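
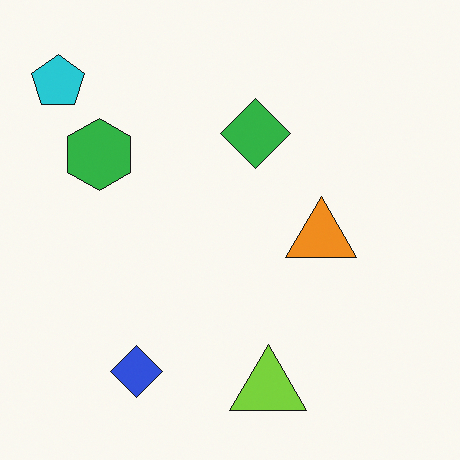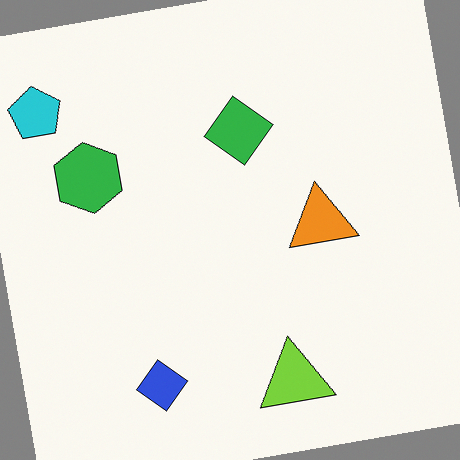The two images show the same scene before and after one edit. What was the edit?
The image was rotated counter-clockwise by a few degrees.

Every shape is tilted by the same angle and the image corners show triangular fill wedges — a whole-image rotation by a non-right angle.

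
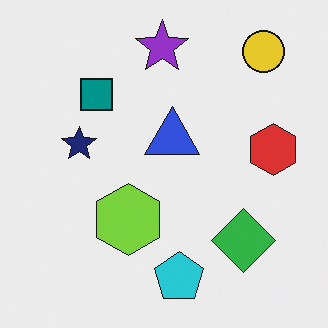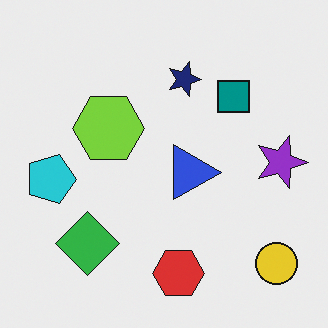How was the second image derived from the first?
The transformation is: rotated 90° clockwise.

The yellow circle sits in the top-right of the first image and the bottom-right of the second — consistent with a whole-image 90° clockwise rotation.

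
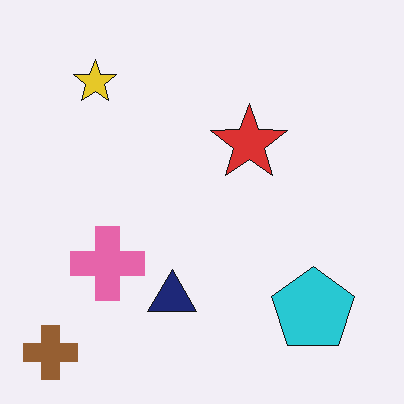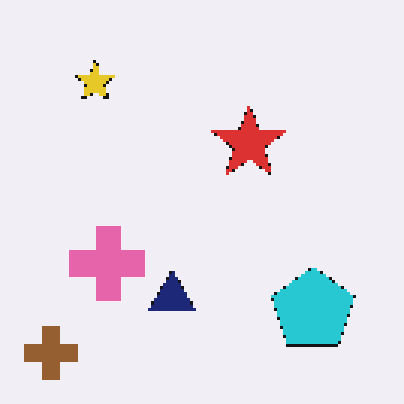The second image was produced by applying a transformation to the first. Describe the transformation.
The second image is the first mildly pixelated.

Shapes are reduced to large square blocks; fine edges and outlines are lost — a downscale-then-upscale (mosaic) effect.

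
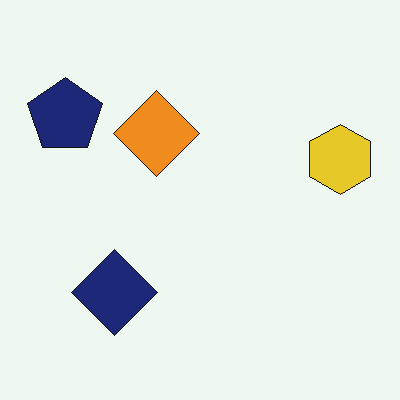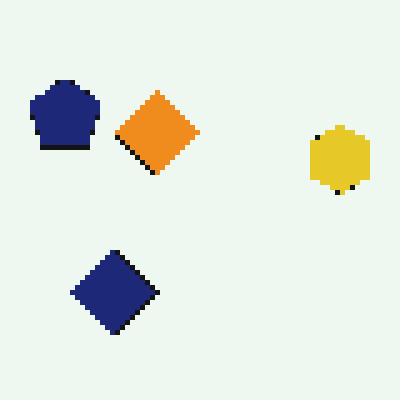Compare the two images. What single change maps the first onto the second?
The transformation is: lightly pixelated (a mild mosaic effect).

Shapes are reduced to large square blocks; fine edges and outlines are lost — a downscale-then-upscale (mosaic) effect.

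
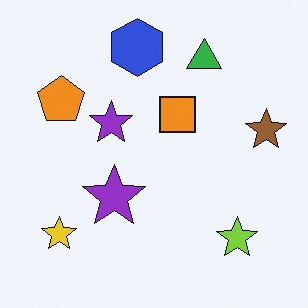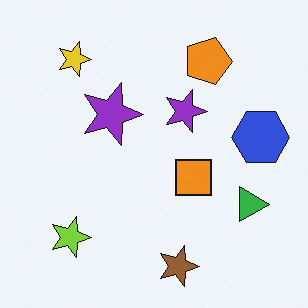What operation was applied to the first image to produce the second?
It was rotated 90° clockwise.

The yellow star sits in the bottom-left of the first image and the top-left of the second — consistent with a whole-image 90° clockwise rotation.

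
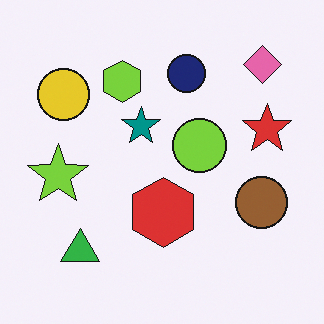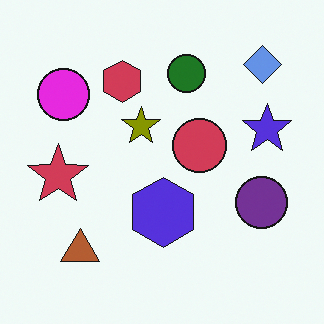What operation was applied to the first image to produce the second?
The transformation is: hue-shifted by a large amount.

Every shape's color has rotated by the same amount around the hue wheel — a uniform hue shift.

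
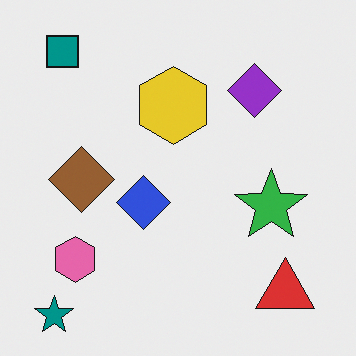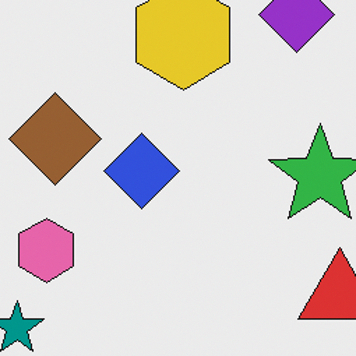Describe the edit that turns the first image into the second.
This is the original image cropped slightly and scaled back up.

The visible shapes are larger and the field of view is narrower; shapes near the original edges may be partly or wholly outside the frame — a crop-and-rescale.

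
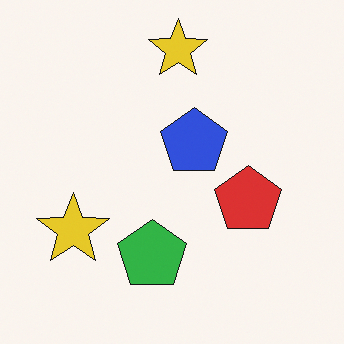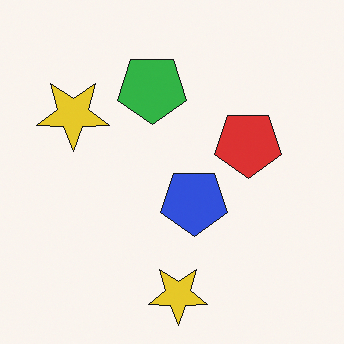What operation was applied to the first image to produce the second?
Flipped vertically (top ↔ bottom).

The green pentagon is in the bottom of the first image and the top of the second — shapes on opposite sides of the horizontal midline have swapped in a mirror flip.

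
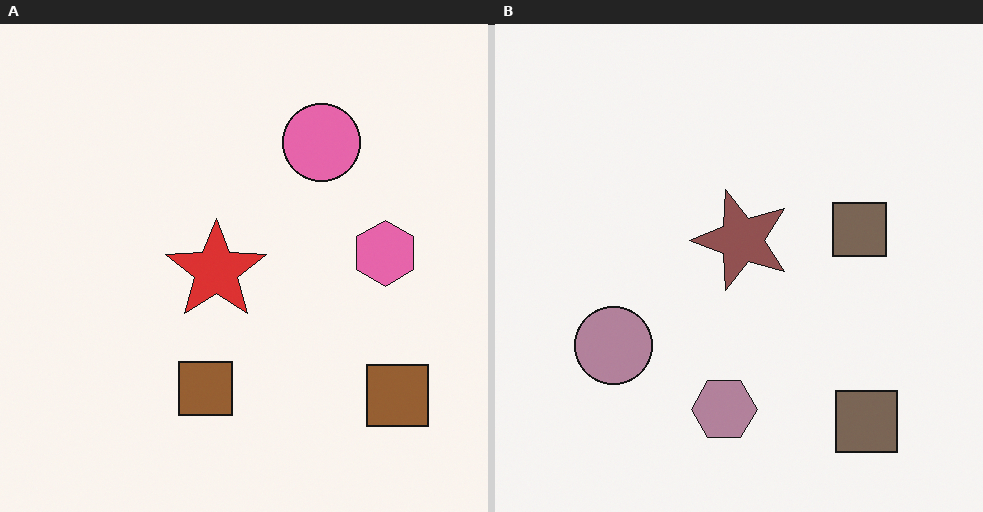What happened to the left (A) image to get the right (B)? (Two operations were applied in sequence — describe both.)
This is the original image heavily desaturated, then transposed (reflected across the top-left ↔ bottom-right diagonal).

All colors are more muted and greyish — a global saturation change. Shapes have swapped their row and column positions — what was in the top-right is now in the bottom-left — a diagonal reflection.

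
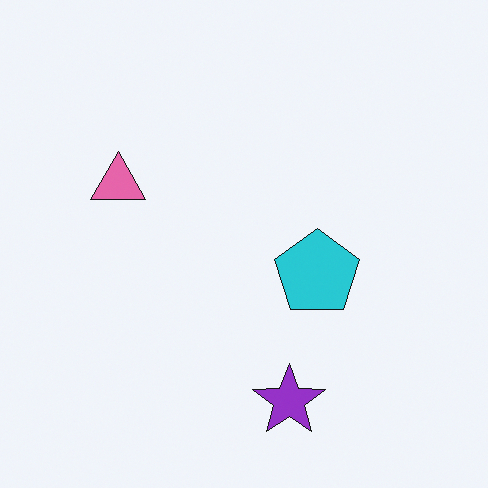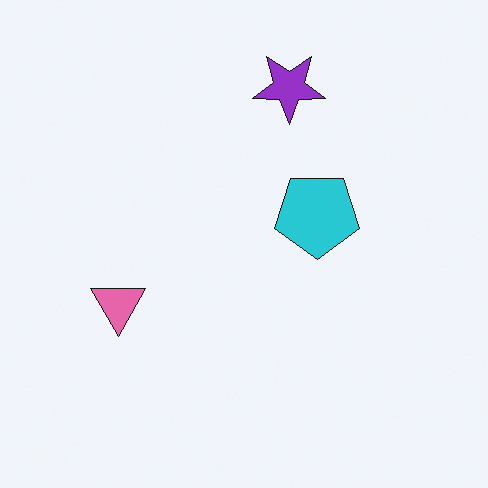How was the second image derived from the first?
The second image is the first flipped vertically (top ↔ bottom).

The purple star is in the bottom of the first image and the top of the second — shapes on opposite sides of the horizontal midline have swapped in a mirror flip.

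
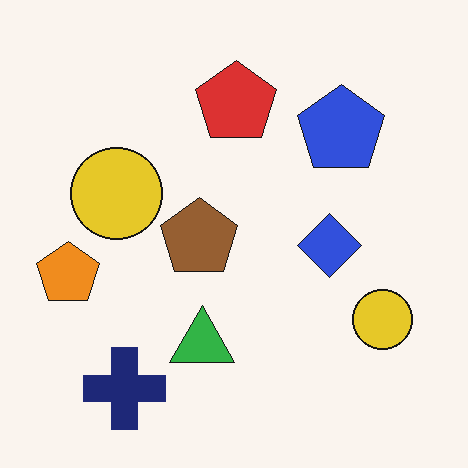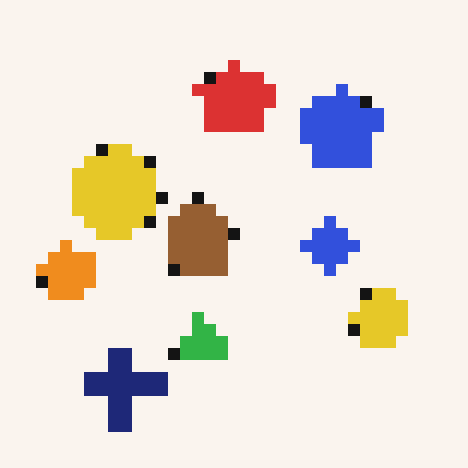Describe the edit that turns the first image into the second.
The second image is the first heavily pixelated into large blocks.

Shapes are reduced to large square blocks; fine edges and outlines are lost — a downscale-then-upscale (mosaic) effect.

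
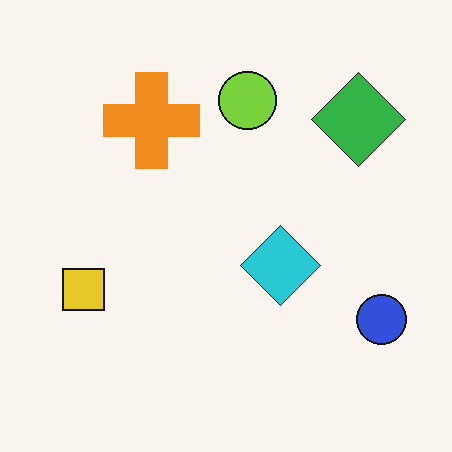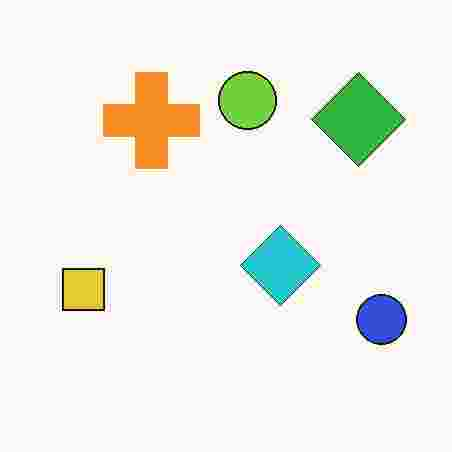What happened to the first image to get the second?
The transformation is: degraded with heavy JPEG compression.

Blocky 8×8 compression artifacts appear around shape edges and the flat background shows ringing — characteristic JPEG degradation.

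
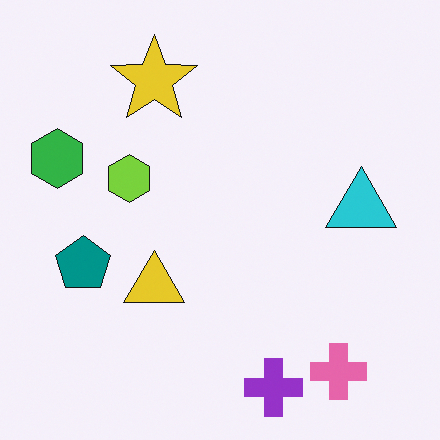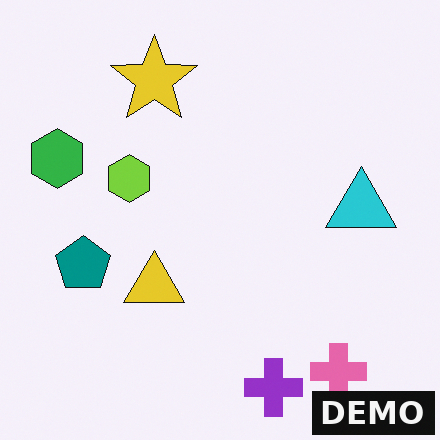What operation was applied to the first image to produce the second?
Watermarked with the text "DEMO" in the lower-right corner.

A dark label reading "DEMO" appears in the lower-right corner.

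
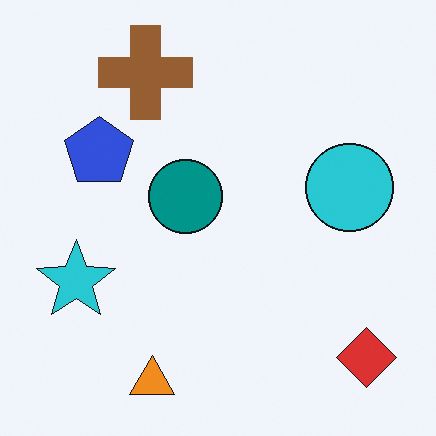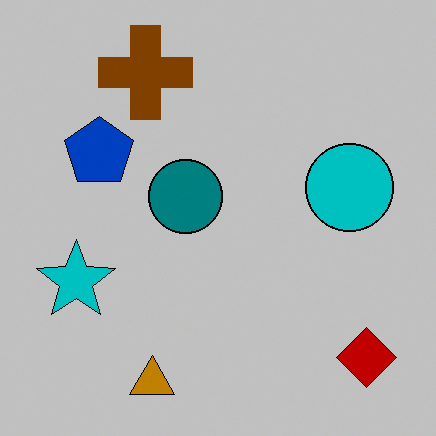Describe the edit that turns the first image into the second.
This is the original image heavily posterized to just a handful of flat colors.

Each flat color has snapped to a coarser quantized level — most visibly, the near-white background has dropped to a flat grey.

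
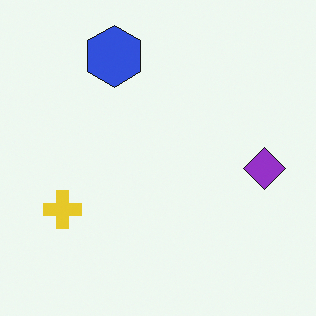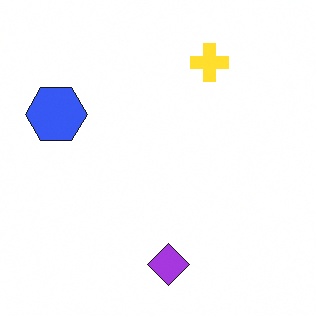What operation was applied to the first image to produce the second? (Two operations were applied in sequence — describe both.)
The image was slightly brightened, then transposed (reflected across the top-left ↔ bottom-right diagonal).

Every pixel — background and shapes alike — is uniformly brightened. Shapes have swapped their row and column positions — what was in the top-right is now in the bottom-left — a diagonal reflection.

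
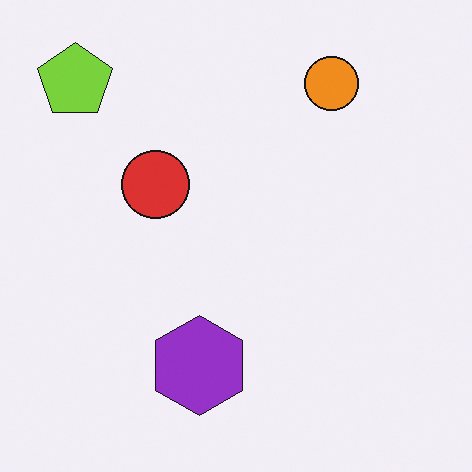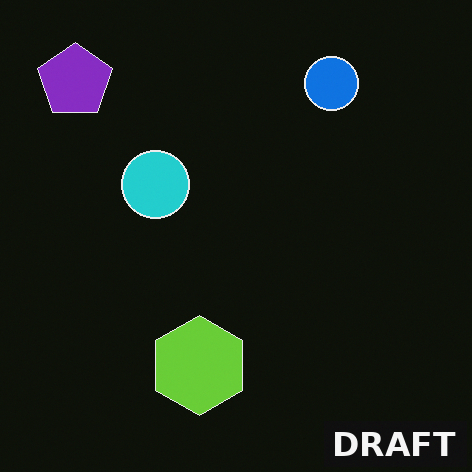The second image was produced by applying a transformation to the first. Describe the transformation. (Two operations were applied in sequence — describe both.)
The transformation is: color-inverted (negative), then watermarked with the text "DRAFT" in the lower-right corner.

The light background has become dark and every shape's color is its complement — a photographic negative. A dark label reading "DRAFT" appears in the lower-right corner.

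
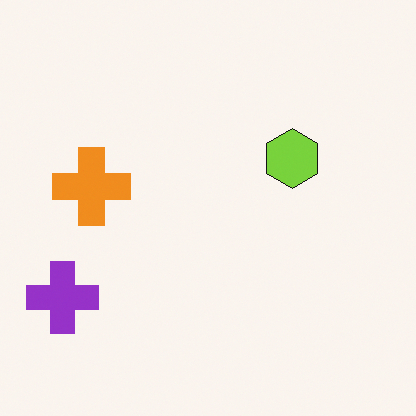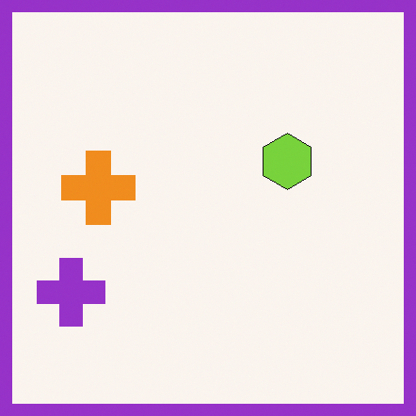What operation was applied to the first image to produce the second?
This is the original image framed with a purple border.

A solid purple frame runs around the edge of the second image, with the content slightly shrunk inside it.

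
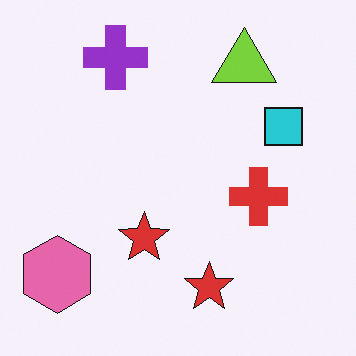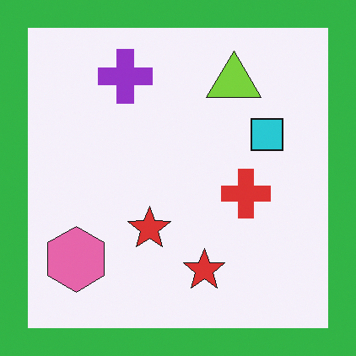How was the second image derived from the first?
This is the original image framed with a green border.

A solid green frame runs around the edge of the second image, with the content slightly shrunk inside it.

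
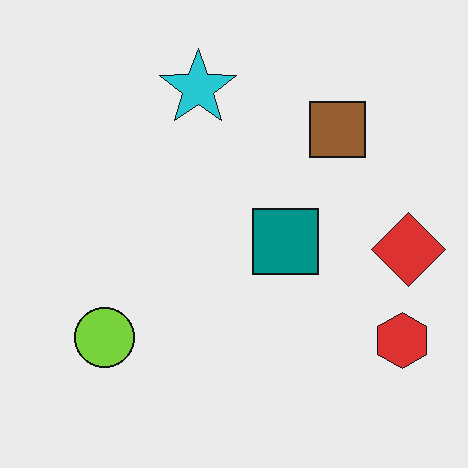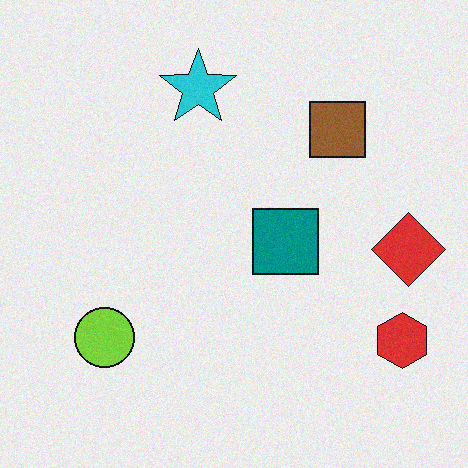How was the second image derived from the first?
The second image is the first degraded with subtle gaussian noise.

Random speckle covers the whole image, including the flat background.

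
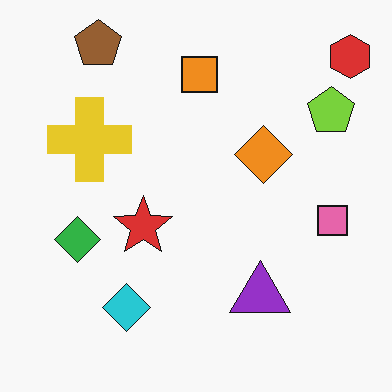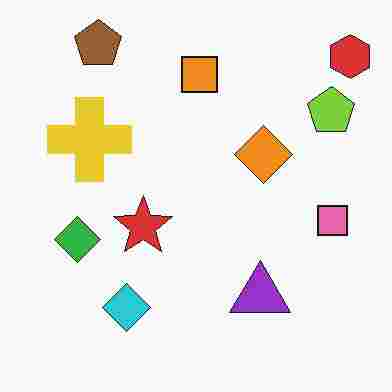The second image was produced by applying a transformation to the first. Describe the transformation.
This is the original image degraded with heavy JPEG compression.

Blocky 8×8 compression artifacts appear around shape edges and the flat background shows ringing — characteristic JPEG degradation.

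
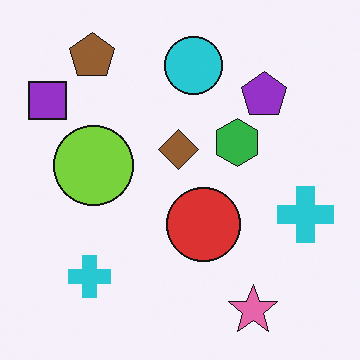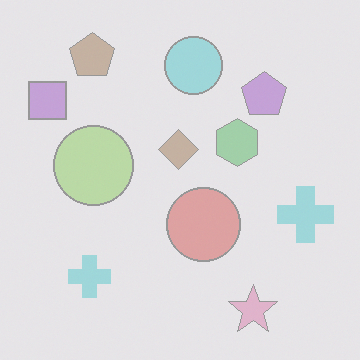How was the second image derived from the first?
The transformation is: washed out (contrast reduced).

Tones are pushed toward mid-grey across the whole image — a global contrast change.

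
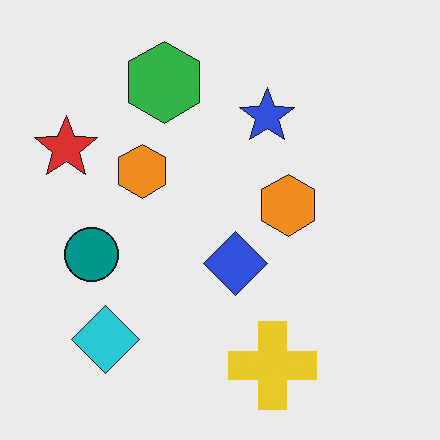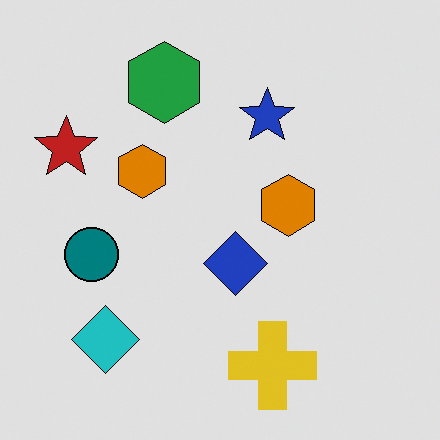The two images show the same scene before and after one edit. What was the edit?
The image was posterized to a reduced palette.

Each flat color has snapped to a coarser quantized level — most visibly, the near-white background has dropped to a flat grey.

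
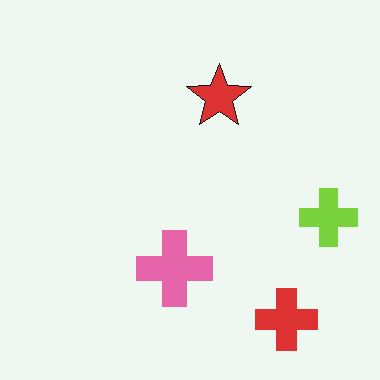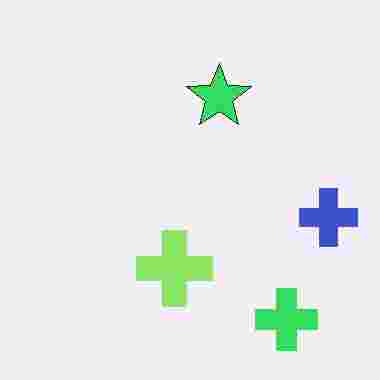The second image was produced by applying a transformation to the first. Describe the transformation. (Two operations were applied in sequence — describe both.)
Hue-shifted by a moderate amount, then heavily JPEG-compressed with obvious blocking artifacts.

Every shape's color has rotated by the same amount around the hue wheel — a uniform hue shift. Blocky 8×8 compression artifacts appear around shape edges and the flat background shows ringing — characteristic JPEG degradation.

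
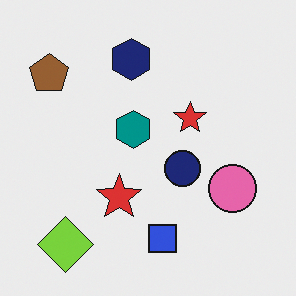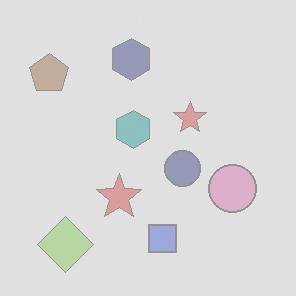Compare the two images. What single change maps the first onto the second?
It was given much lower contrast.

Tones are pushed toward mid-grey across the whole image — a global contrast change.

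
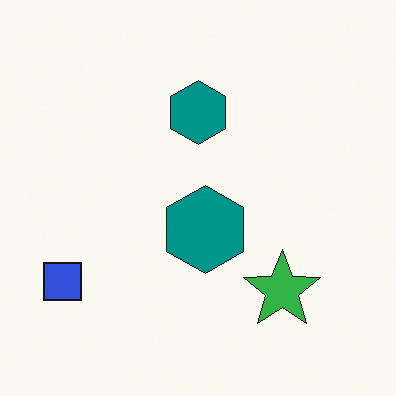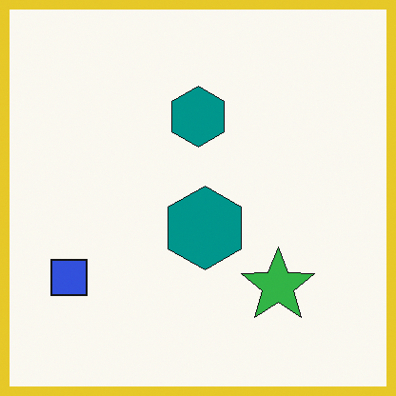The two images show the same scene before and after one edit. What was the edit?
The image was framed with a yellow border.

A solid yellow frame runs around the edge of the second image, with the content slightly shrunk inside it.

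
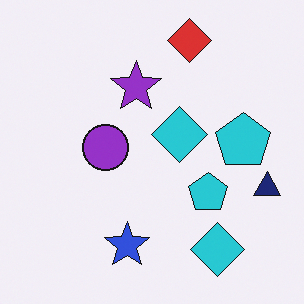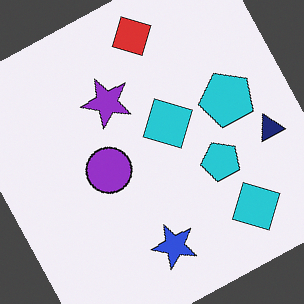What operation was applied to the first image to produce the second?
Rotated counter-clockwise by a moderate amount.

Every shape is tilted by the same angle and the image corners show triangular fill wedges — a whole-image rotation by a non-right angle.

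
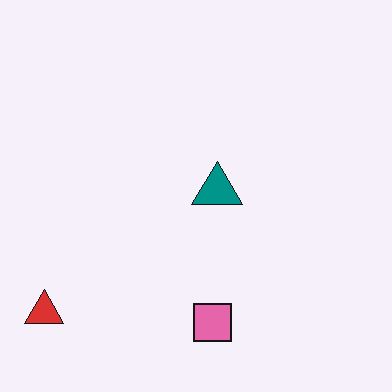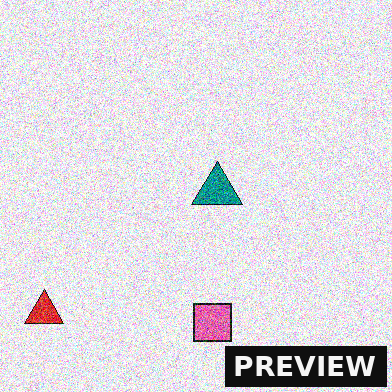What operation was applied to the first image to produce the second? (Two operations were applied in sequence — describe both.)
Degraded with strong gaussian noise, then watermarked with the text "PREVIEW" in the lower-right corner.

Random speckle covers the whole image, including the flat background. A dark label reading "PREVIEW" appears in the lower-right corner.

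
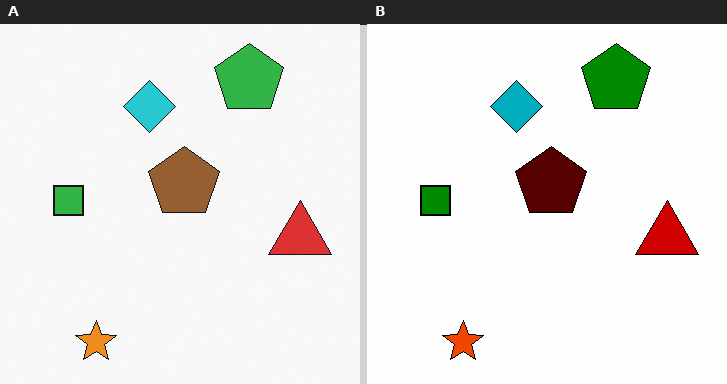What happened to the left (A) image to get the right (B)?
Given much higher contrast.

Tones are pushed away from mid-grey across the whole image — a global contrast change.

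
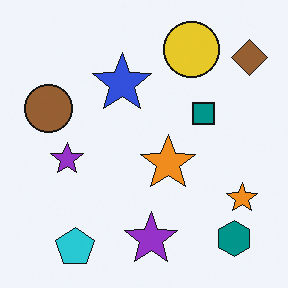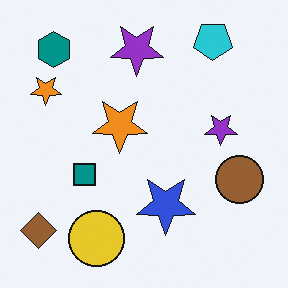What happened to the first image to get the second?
It was rotated 180°.

The brown diamond sits in the top-right of the first image and the bottom-left of the second — consistent with a whole-image 180° rotation.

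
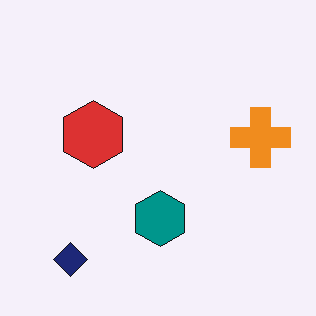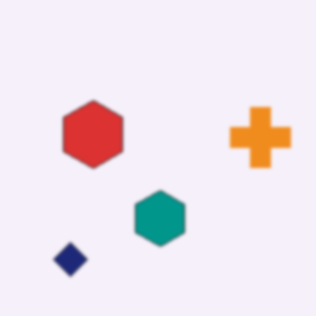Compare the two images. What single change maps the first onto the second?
The second image is the first lightly blurred.

Shape edges and outlines are uniformly softened across the whole image.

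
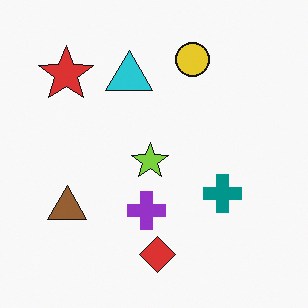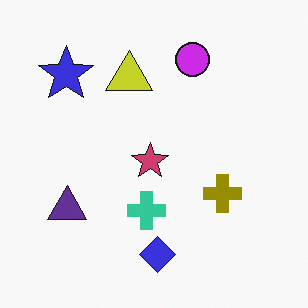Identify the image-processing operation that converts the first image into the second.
The transformation is: hue-shifted through roughly half the color wheel.

Every shape's color has rotated by the same amount around the hue wheel — a uniform hue shift.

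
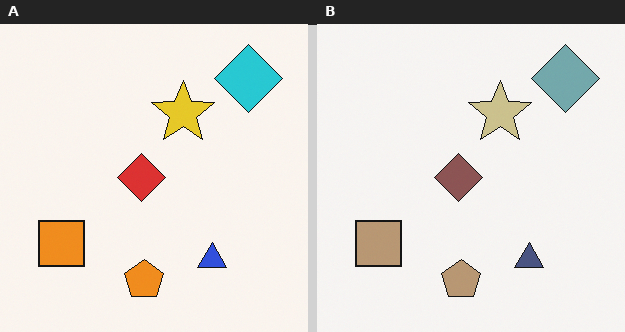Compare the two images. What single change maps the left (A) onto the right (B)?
The image was made much more muted (saturation change).

All colors are more muted and greyish — a global saturation change.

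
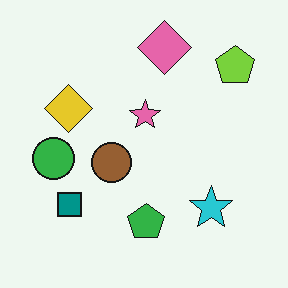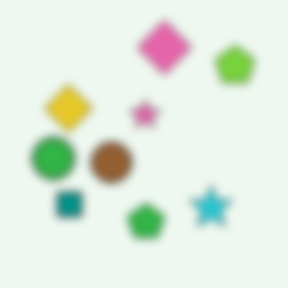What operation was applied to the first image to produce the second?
The second image is the first noticeably gaussian-blurred.

Shape edges and outlines are uniformly softened across the whole image.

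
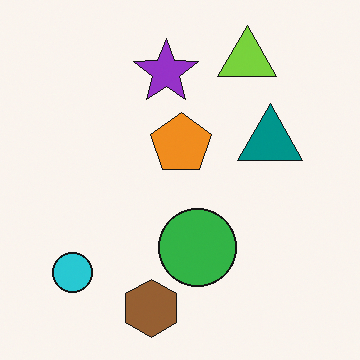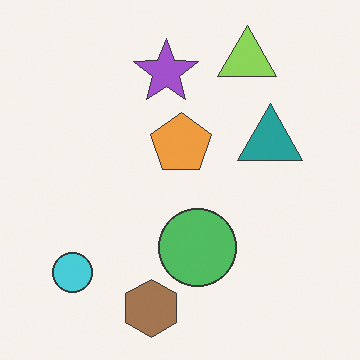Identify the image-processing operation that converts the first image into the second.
Given slightly reduced contrast.

Tones are pushed toward mid-grey across the whole image — a global contrast change.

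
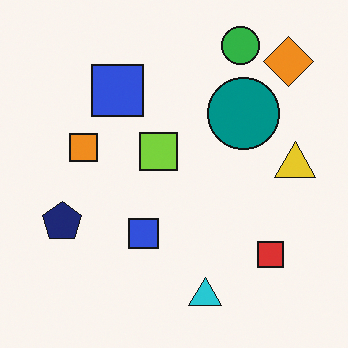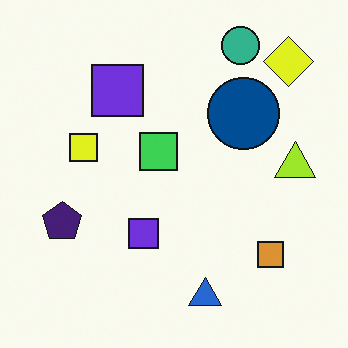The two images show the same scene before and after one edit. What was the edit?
The image was hue-shifted by a small amount.

Every shape's color has rotated by the same amount around the hue wheel — a uniform hue shift.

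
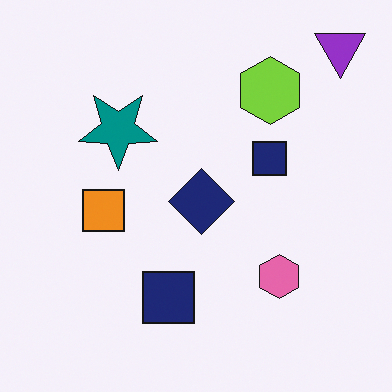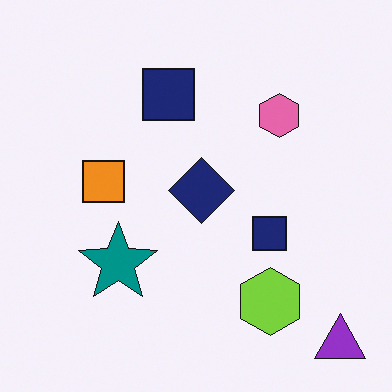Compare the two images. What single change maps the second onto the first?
This is the original image flipped vertically (top ↔ bottom).

The purple triangle is in the bottom-right of the second image and the top-right of the first — shapes on opposite sides of the horizontal midline have swapped in a mirror flip.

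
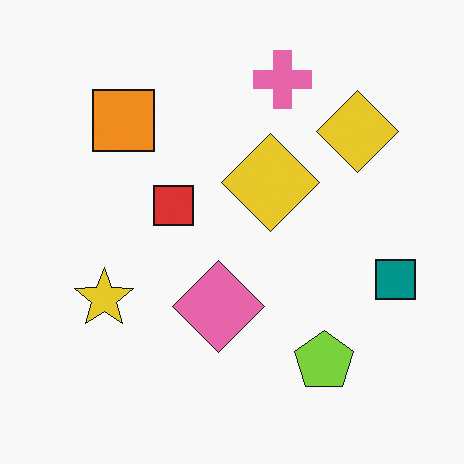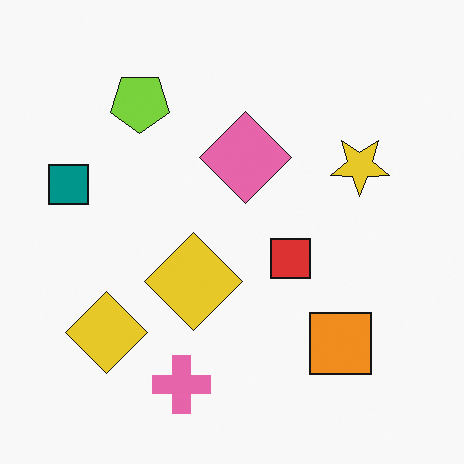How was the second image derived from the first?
It was rotated 180°.

The teal square sits in the right of the first image and the left of the second — consistent with a whole-image 180° rotation.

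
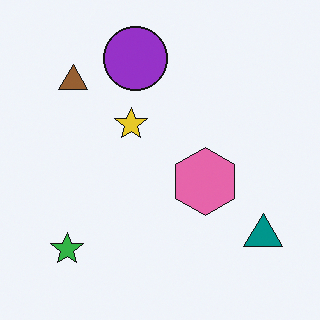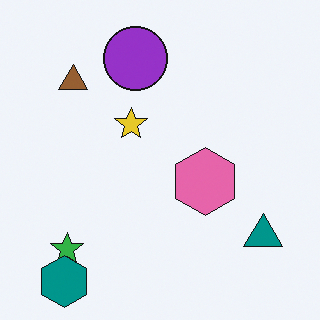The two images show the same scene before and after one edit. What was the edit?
Overlaid with an additional teal hexagon.

A teal hexagon appears in the second image that is absent from the first.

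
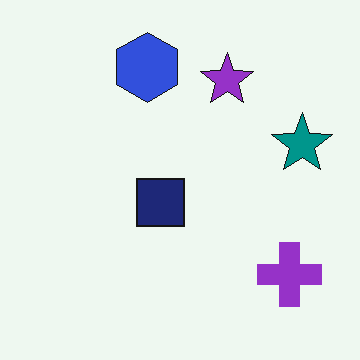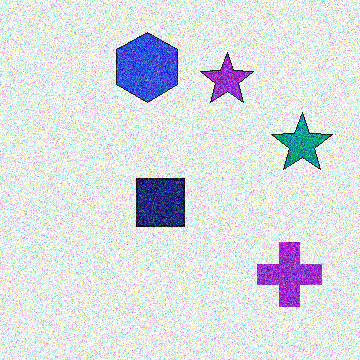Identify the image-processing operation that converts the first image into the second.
The second image is the first degraded with a thick layer of grain.

Random speckle covers the whole image, including the flat background.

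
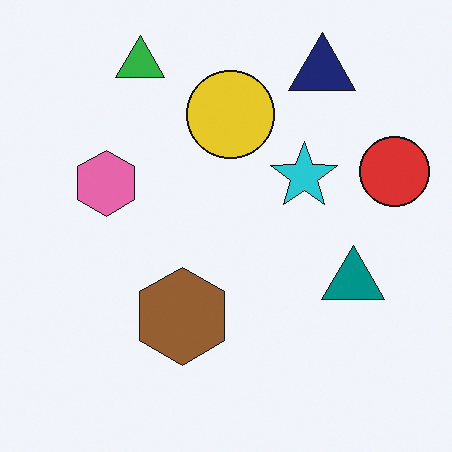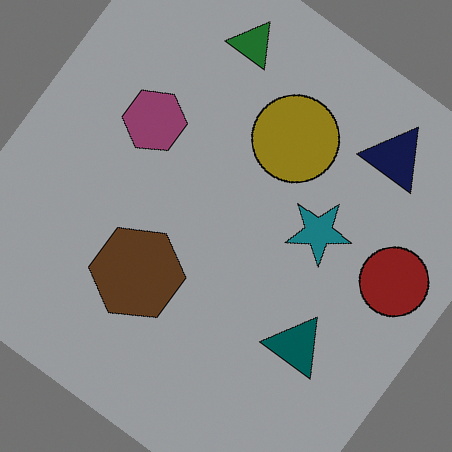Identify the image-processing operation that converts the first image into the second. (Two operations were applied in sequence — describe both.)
The image was rotated clockwise by a large amount — several tens of degrees, then substantially darkened.

Every shape is tilted by the same angle and the image corners show triangular fill wedges — a whole-image rotation by a non-right angle. Every pixel — background and shapes alike — is uniformly darkened.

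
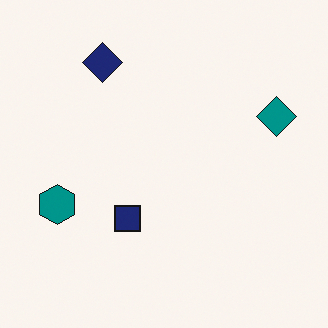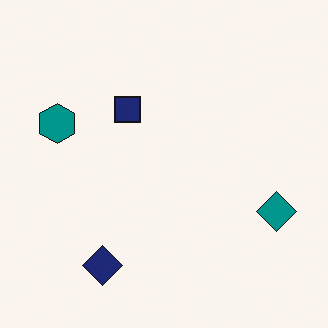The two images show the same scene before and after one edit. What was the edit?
The image was flipped vertically (top ↔ bottom).

The navy diamond is in the top-left of the first image and the bottom-left of the second — shapes on opposite sides of the horizontal midline have swapped in a mirror flip.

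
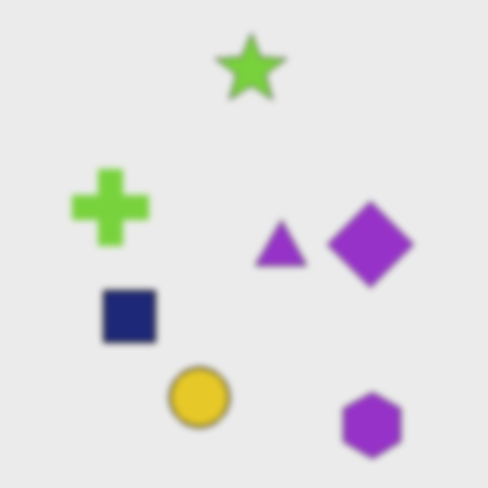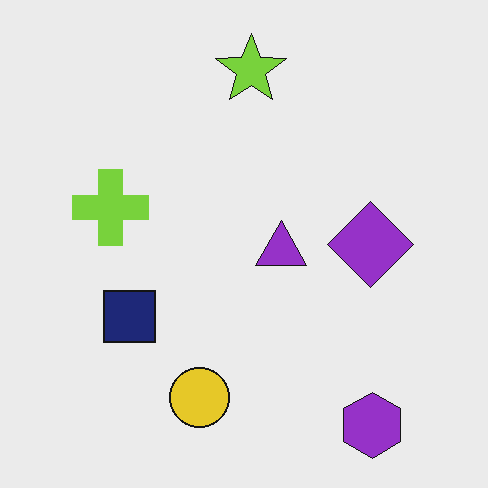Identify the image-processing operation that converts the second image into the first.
The transformation is: moderately blurred.

Shape edges and outlines are uniformly softened across the whole image.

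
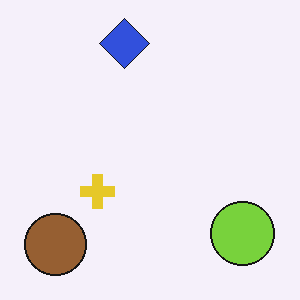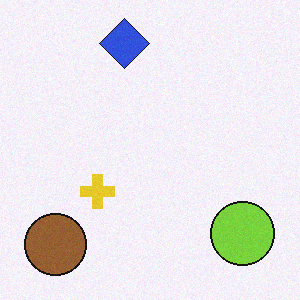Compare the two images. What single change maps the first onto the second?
The second image is the first degraded with light additive noise.

Random speckle covers the whole image, including the flat background.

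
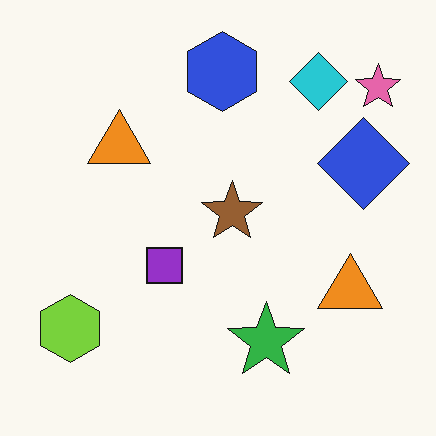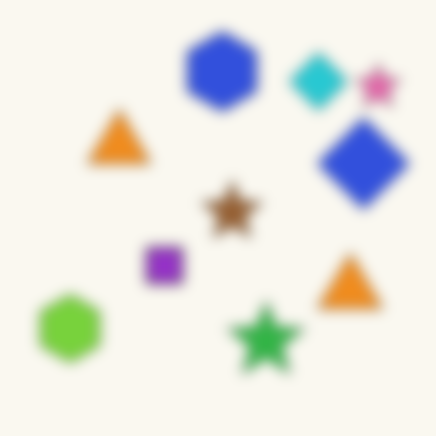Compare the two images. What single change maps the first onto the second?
It was heavily blurred.

Shape edges and outlines are uniformly softened across the whole image.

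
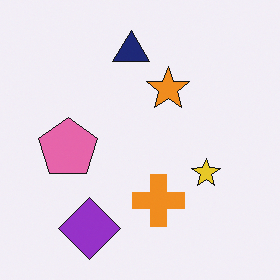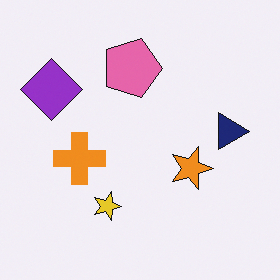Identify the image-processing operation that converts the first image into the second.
Rotated 90° clockwise.

The purple diamond sits in the bottom-left of the first image and the top-left of the second — consistent with a whole-image 90° clockwise rotation.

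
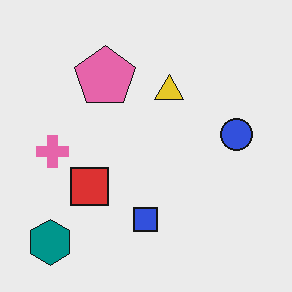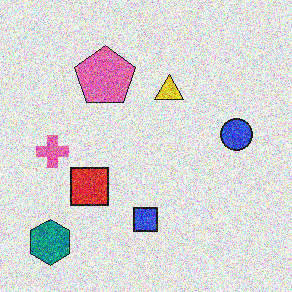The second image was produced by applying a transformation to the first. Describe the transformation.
Degraded with heavy additive noise.

Random speckle covers the whole image, including the flat background.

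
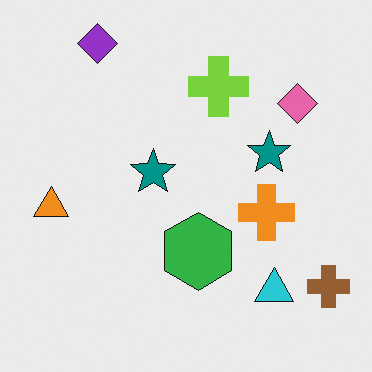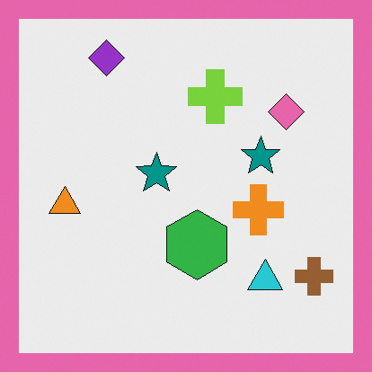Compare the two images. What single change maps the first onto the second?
This is the original image framed with a pink border.

A solid pink frame runs around the edge of the second image, with the content slightly shrunk inside it.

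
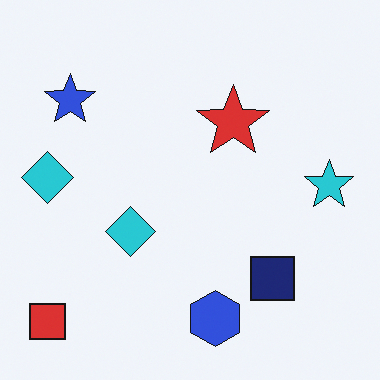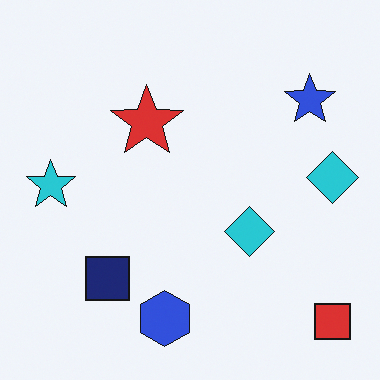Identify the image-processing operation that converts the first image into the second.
The image was flipped horizontally (left ↔ right).

The red square is in the bottom-left of the first image and the bottom-right of the second — shapes on opposite sides of the vertical midline have swapped in a mirror flip.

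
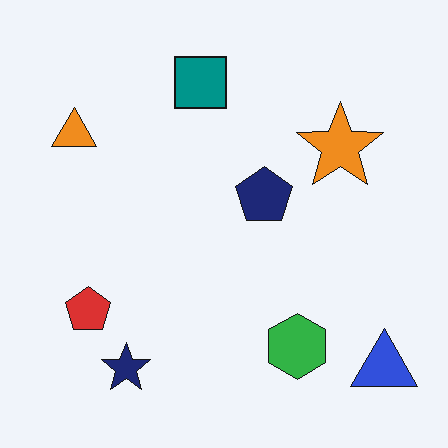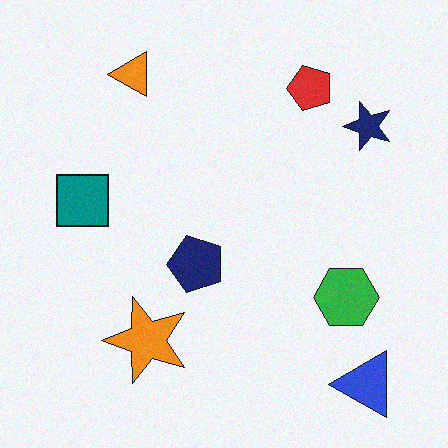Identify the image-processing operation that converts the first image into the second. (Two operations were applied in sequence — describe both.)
Transposed (reflected across the top-left ↔ bottom-right diagonal), then degraded with light additive noise.

Shapes have swapped their row and column positions — what was in the top-right is now in the bottom-left — a diagonal reflection. Random speckle covers the whole image, including the flat background.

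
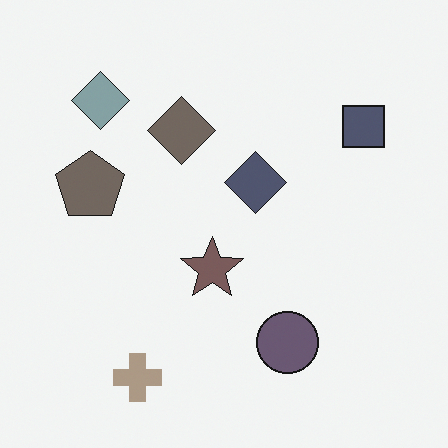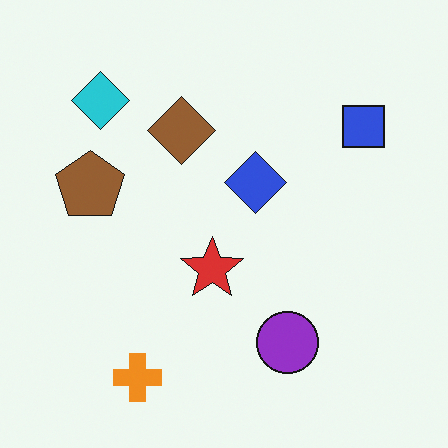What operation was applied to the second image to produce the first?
Made much more muted (saturation change).

All colors are more muted and greyish — a global saturation change.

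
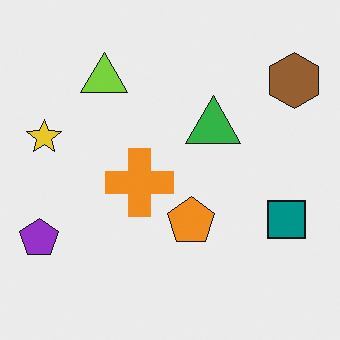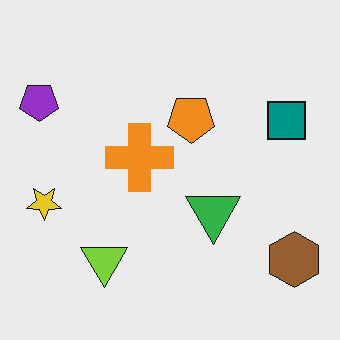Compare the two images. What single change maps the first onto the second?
The second image is the first flipped vertically (top ↔ bottom).

The lime triangle is in the top-left of the first image and the bottom-left of the second — shapes on opposite sides of the horizontal midline have swapped in a mirror flip.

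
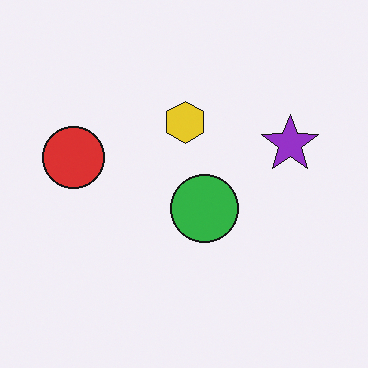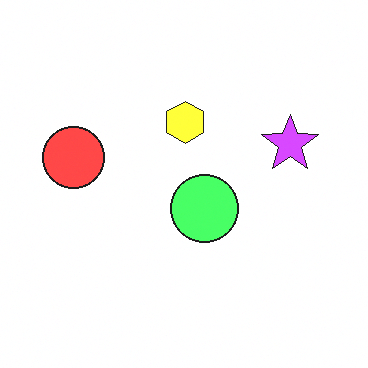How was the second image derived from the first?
Substantially brightened.

Every pixel — background and shapes alike — is uniformly brightened.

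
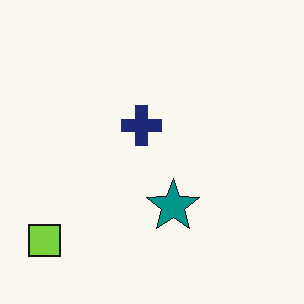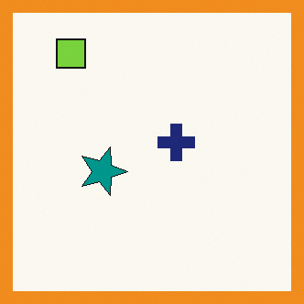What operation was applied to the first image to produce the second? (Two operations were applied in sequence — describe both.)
The image was rotated 90° clockwise, then framed with a orange border.

The lime square sits in the bottom-left of the first image and the top-left of the second — consistent with a whole-image 90° clockwise rotation. A solid orange frame runs around the edge of the second image, with the content slightly shrunk inside it.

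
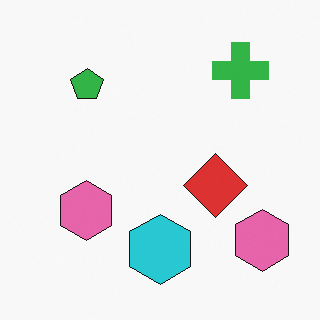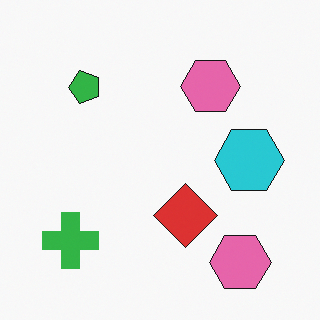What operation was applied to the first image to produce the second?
The second image is the first transposed (reflected across the top-left ↔ bottom-right diagonal).

Shapes have swapped their row and column positions — what was in the top-right is now in the bottom-left — a diagonal reflection.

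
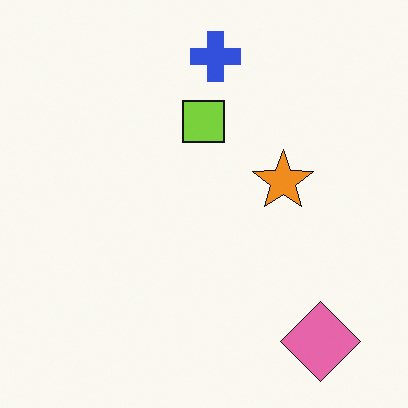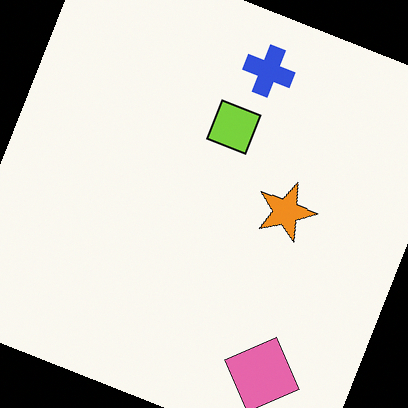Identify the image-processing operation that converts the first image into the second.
The transformation is: rotated clockwise by a clearly visible amount.

Every shape is tilted by the same angle and the image corners show triangular fill wedges — a whole-image rotation by a non-right angle.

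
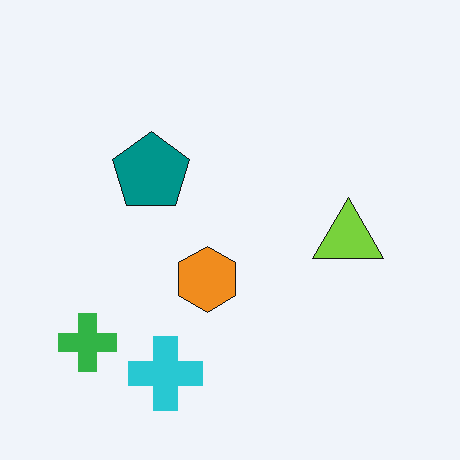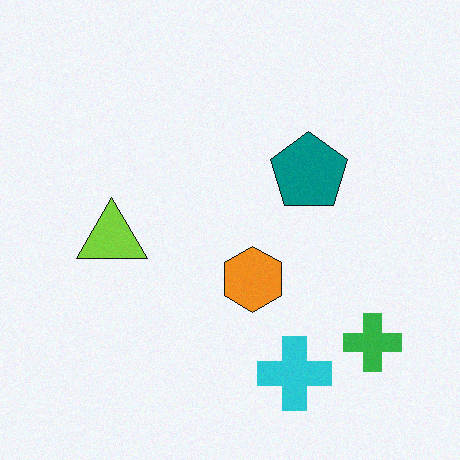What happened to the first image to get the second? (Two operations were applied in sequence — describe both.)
Flipped horizontally (left ↔ right), then degraded with subtle gaussian noise.

The green cross is in the bottom-left of the first image and the bottom-right of the second — shapes on opposite sides of the vertical midline have swapped in a mirror flip. Random speckle covers the whole image, including the flat background.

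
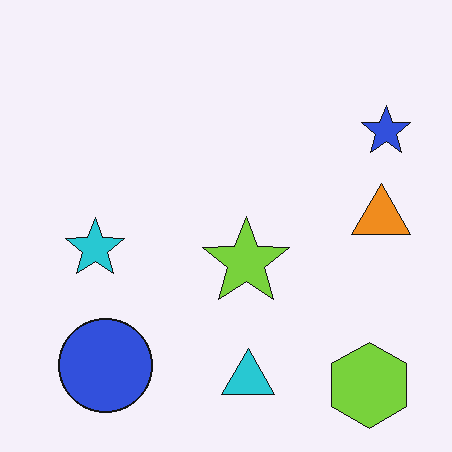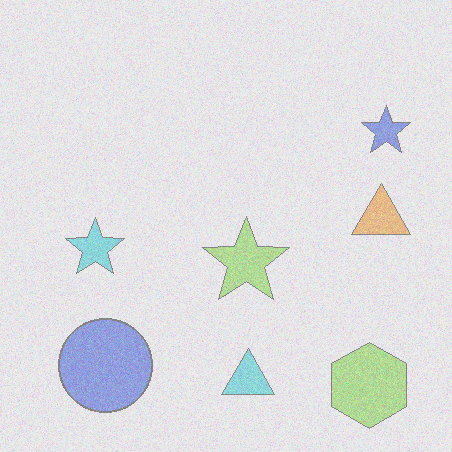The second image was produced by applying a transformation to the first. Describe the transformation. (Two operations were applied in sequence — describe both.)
Degraded with strong gaussian noise, then given much lower contrast.

Random speckle covers the whole image, including the flat background. Tones are pushed toward mid-grey across the whole image — a global contrast change.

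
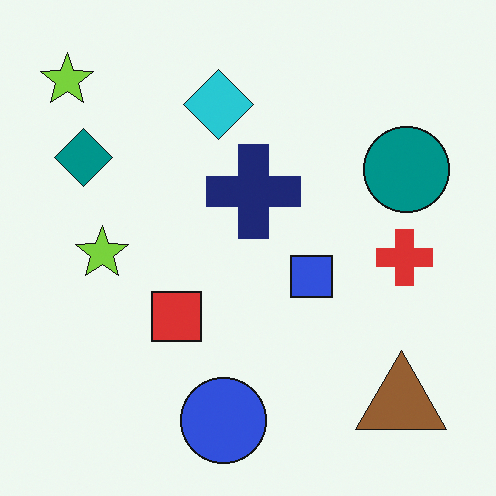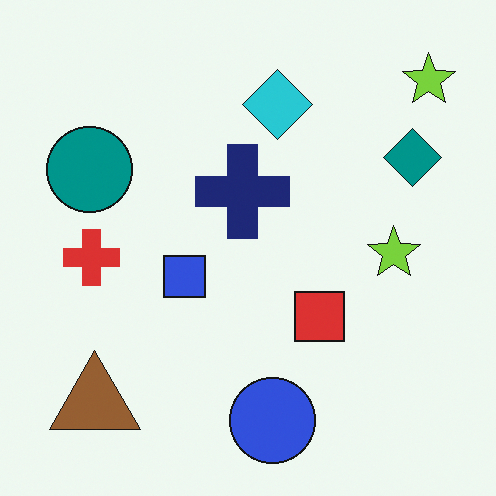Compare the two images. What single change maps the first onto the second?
It was flipped horizontally (left ↔ right).

The teal diamond is in the top-left of the first image and the top-right of the second — shapes on opposite sides of the vertical midline have swapped in a mirror flip.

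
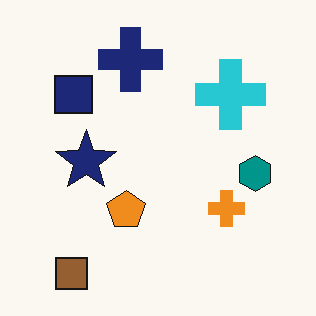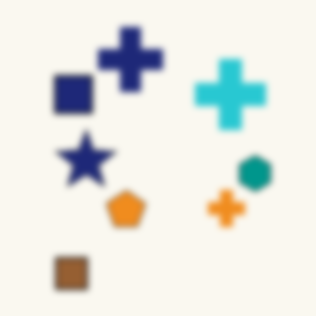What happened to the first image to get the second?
Noticeably gaussian-blurred.

Shape edges and outlines are uniformly softened across the whole image.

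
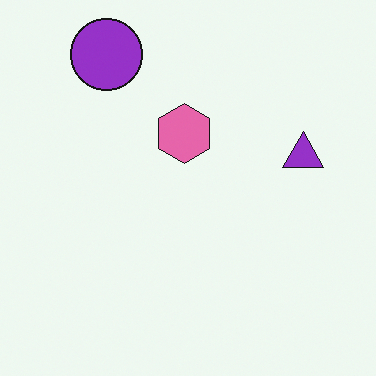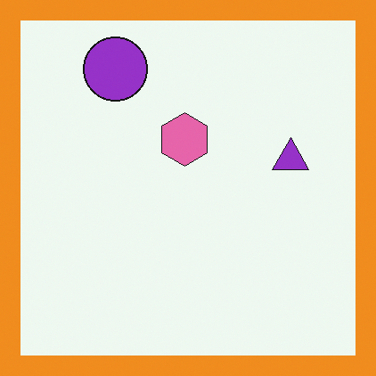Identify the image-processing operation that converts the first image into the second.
Framed with a orange border.

A solid orange frame runs around the edge of the second image, with the content slightly shrunk inside it.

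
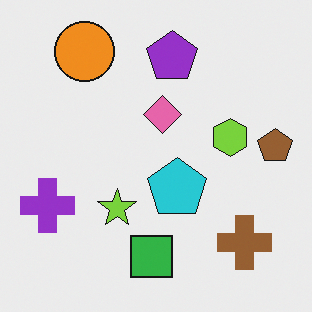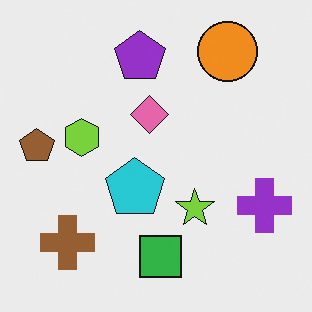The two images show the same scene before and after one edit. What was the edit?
It was flipped horizontally (left ↔ right).

The brown pentagon is in the right of the first image and the left of the second — shapes on opposite sides of the vertical midline have swapped in a mirror flip.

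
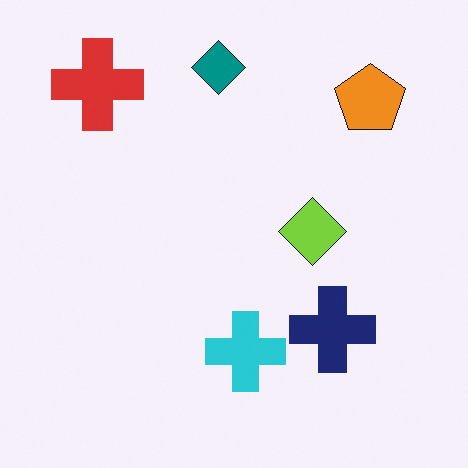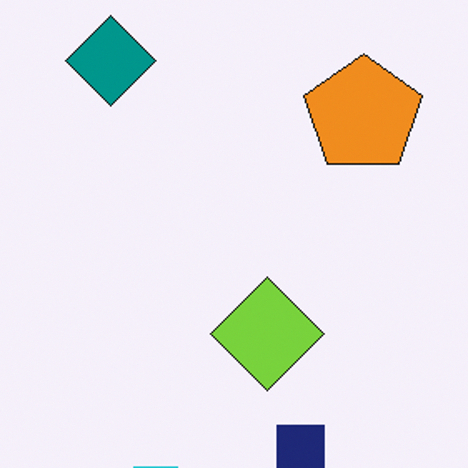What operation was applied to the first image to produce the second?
The second image is the first cropped to a noticeably smaller region and rescaled.

The visible shapes are larger and the field of view is narrower; shapes near the original edges may be partly or wholly outside the frame — a crop-and-rescale.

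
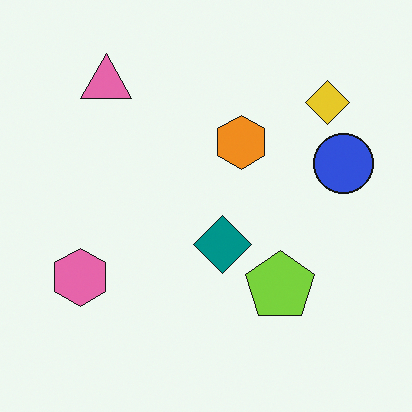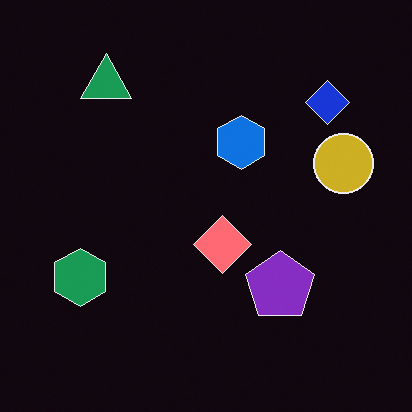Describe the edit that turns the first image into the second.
The transformation is: color-inverted (negative).

The light background has become dark and every shape's color is its complement — a photographic negative.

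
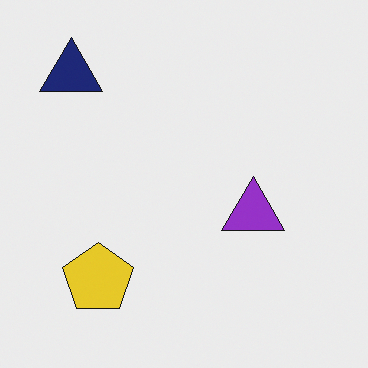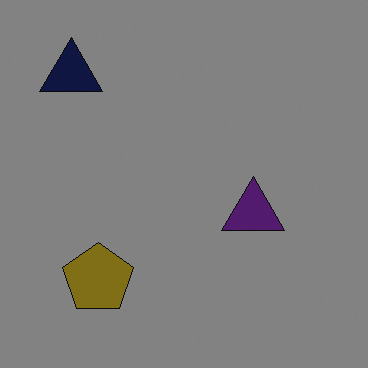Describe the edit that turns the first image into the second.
The second image is the first darkened a lot.

Every pixel — background and shapes alike — is uniformly darkened.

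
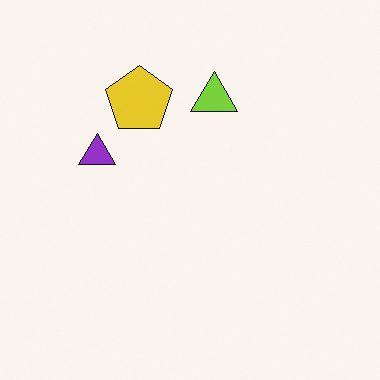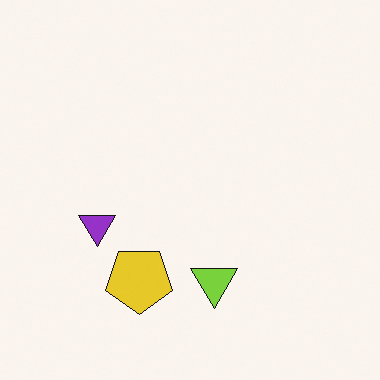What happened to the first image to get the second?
This is the original image flipped vertically (top ↔ bottom).

The lime triangle is in the top of the first image and the bottom of the second — shapes on opposite sides of the horizontal midline have swapped in a mirror flip.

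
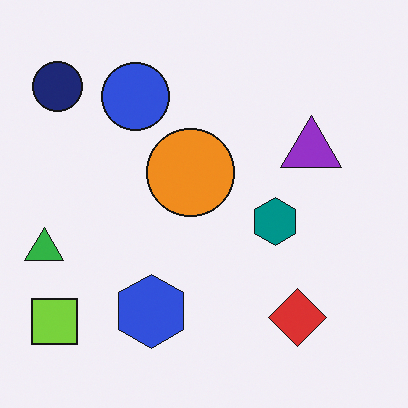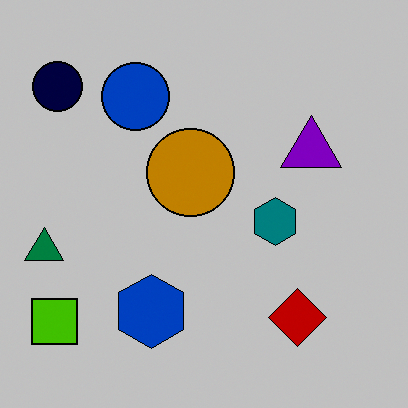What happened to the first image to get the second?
The second image is the first heavily posterized to just a handful of flat colors.

Each flat color has snapped to a coarser quantized level — most visibly, the near-white background has dropped to a flat grey.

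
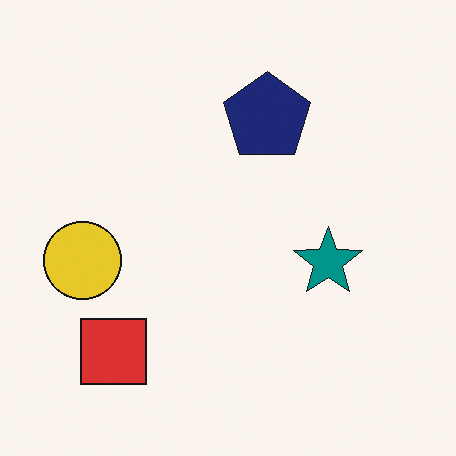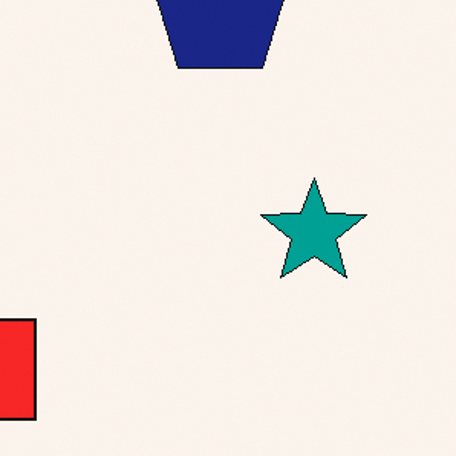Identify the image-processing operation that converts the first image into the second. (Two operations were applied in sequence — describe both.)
The second image is the first cropped to a modestly smaller region and rescaled, then slightly oversaturated.

The visible shapes are larger and the field of view is narrower; shapes near the original edges may be partly or wholly outside the frame — a crop-and-rescale. All colors are more vivid — a global saturation change.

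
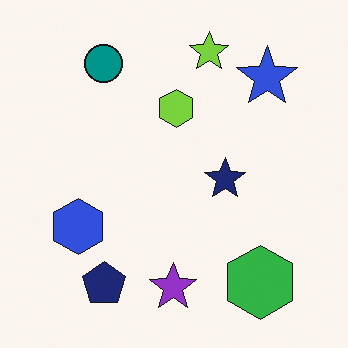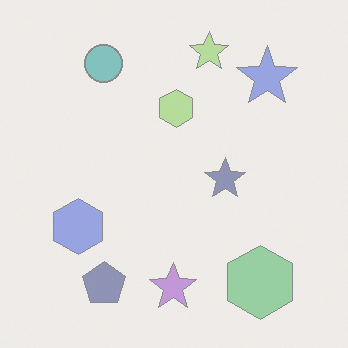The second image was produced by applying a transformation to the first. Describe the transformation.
The second image is the first washed out (contrast reduced).

Tones are pushed toward mid-grey across the whole image — a global contrast change.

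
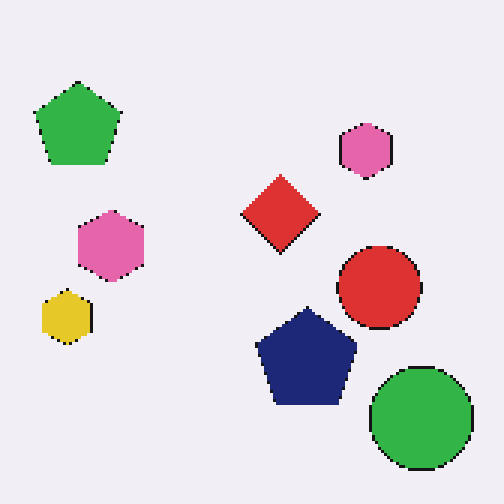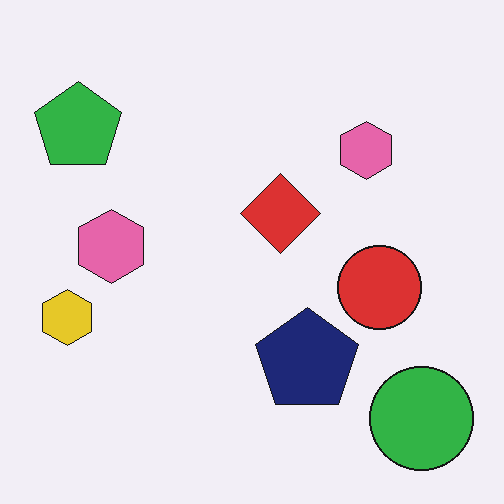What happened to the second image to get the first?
This is the original image mildly pixelated.

Shapes are reduced to large square blocks; fine edges and outlines are lost — a downscale-then-upscale (mosaic) effect.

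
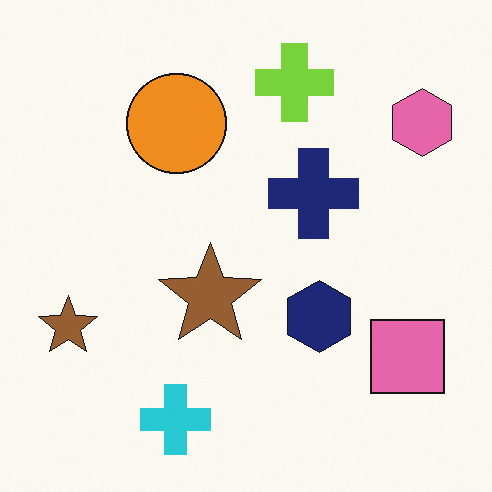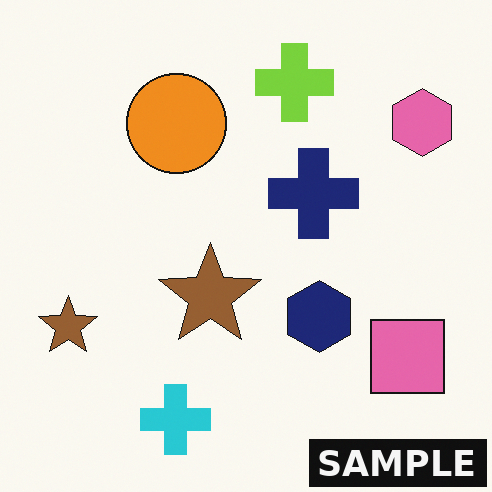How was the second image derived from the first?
This is the original image watermarked with the text "SAMPLE" in the lower-right corner.

A dark label reading "SAMPLE" appears in the lower-right corner.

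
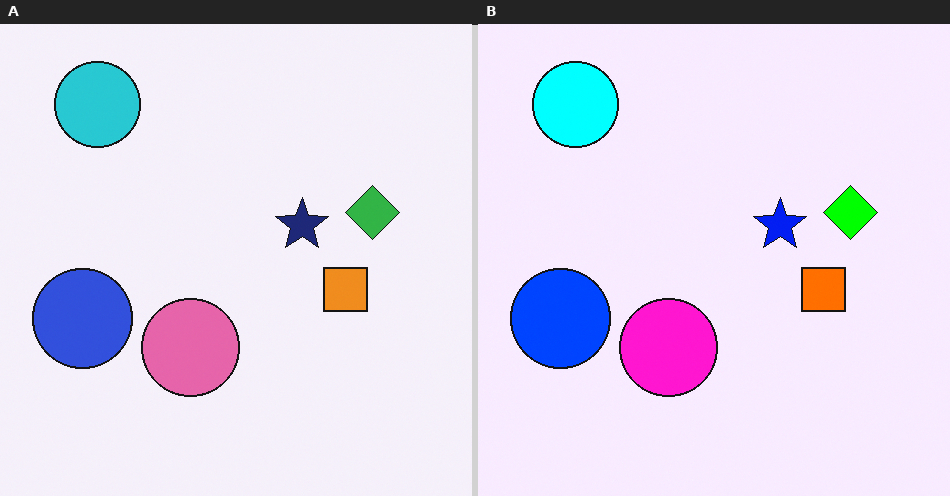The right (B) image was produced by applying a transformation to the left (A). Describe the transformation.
The transformation is: heavily oversaturated.

All colors are more vivid — a global saturation change.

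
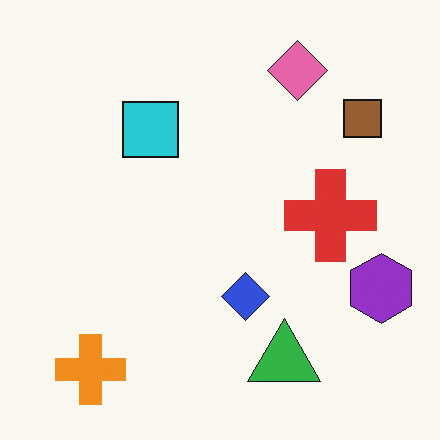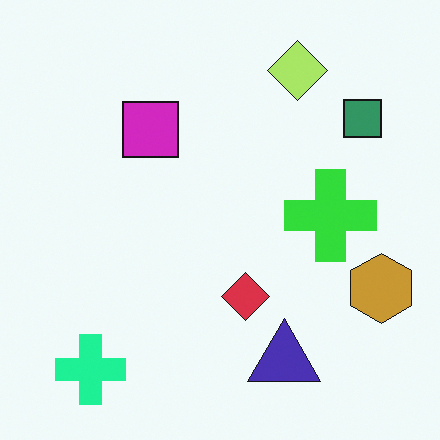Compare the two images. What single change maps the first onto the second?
Hue-shifted through roughly a third of the color wheel.

Every shape's color has rotated by the same amount around the hue wheel — a uniform hue shift.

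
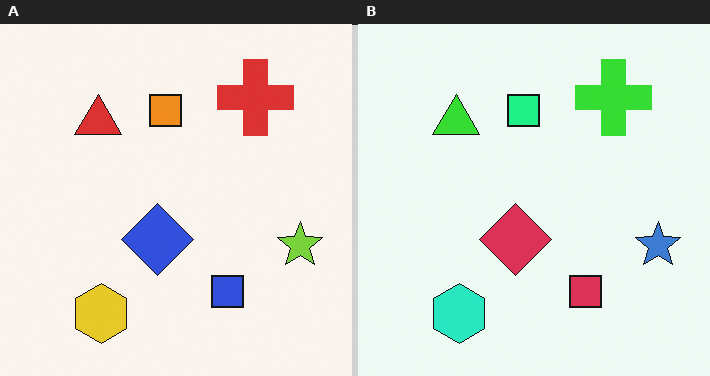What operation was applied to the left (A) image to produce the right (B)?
The transformation is: hue-shifted noticeably.

Every shape's color has rotated by the same amount around the hue wheel — a uniform hue shift.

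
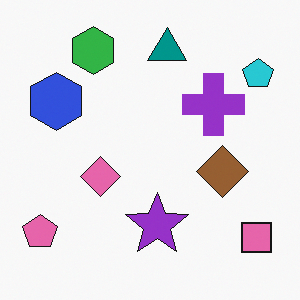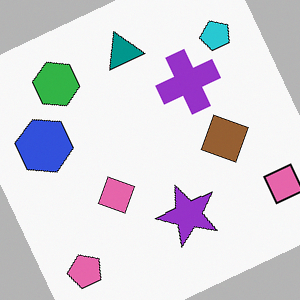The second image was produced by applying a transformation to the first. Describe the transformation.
Rotated counter-clockwise by a clearly visible amount.

Every shape is tilted by the same angle and the image corners show triangular fill wedges — a whole-image rotation by a non-right angle.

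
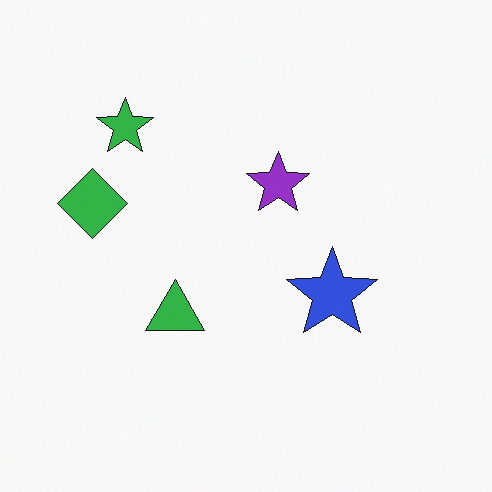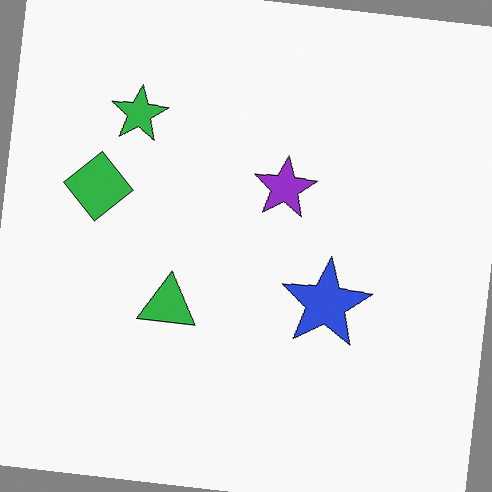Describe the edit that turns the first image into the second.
The transformation is: rotated clockwise by a small amount.

Every shape is tilted by the same angle and the image corners show triangular fill wedges — a whole-image rotation by a non-right angle.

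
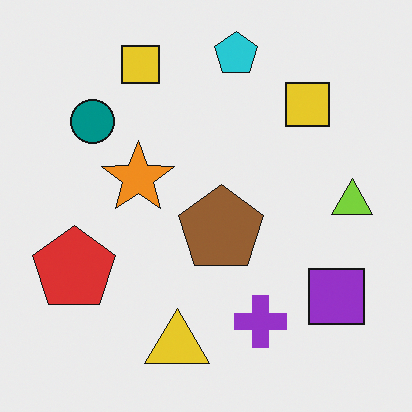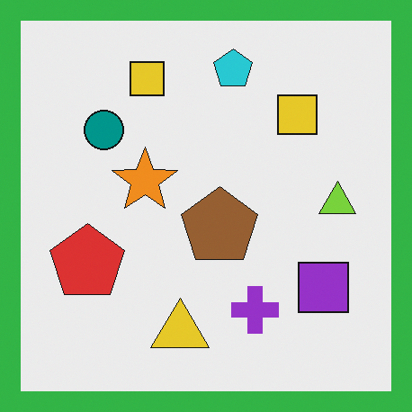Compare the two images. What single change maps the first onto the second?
The second image is the first framed with a green border.

A solid green frame runs around the edge of the second image, with the content slightly shrunk inside it.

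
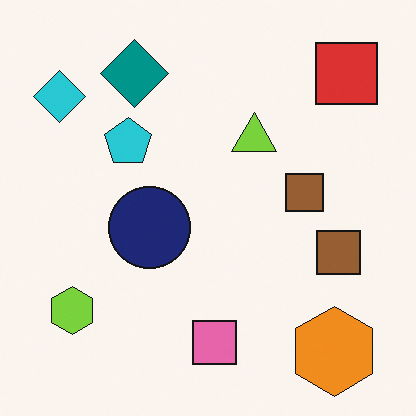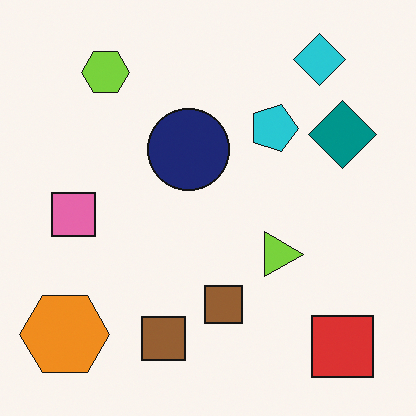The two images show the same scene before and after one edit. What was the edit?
The image was rotated 90° clockwise.

The red square sits in the top-right of the first image and the bottom-right of the second — consistent with a whole-image 90° clockwise rotation.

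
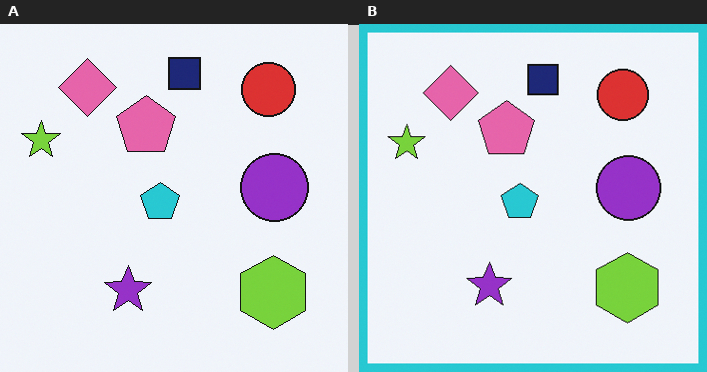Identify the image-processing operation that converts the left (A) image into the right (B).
The transformation is: framed with a cyan border.

A solid cyan frame runs around the edge of the right (B) image, with the content slightly shrunk inside it.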